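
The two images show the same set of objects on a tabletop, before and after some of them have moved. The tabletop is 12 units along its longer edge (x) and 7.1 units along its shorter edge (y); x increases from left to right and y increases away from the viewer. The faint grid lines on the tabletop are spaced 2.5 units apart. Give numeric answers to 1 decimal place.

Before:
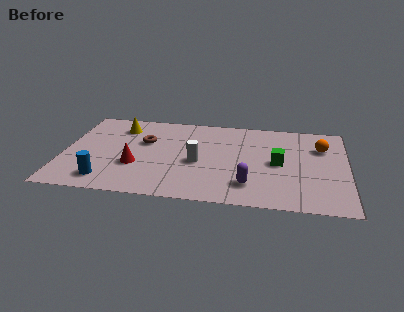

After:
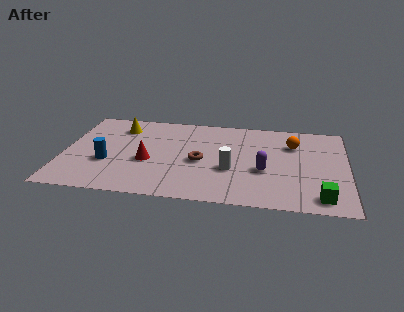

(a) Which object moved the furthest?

the green cube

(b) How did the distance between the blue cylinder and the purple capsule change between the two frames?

+0.6

Before: roughly 6.0 units apart; after: 6.6. That's 0.6 units further apart.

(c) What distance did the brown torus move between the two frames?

2.7

From (3.4, 4.5) to (5.8, 3.2), the brown torus covered √(2.4² + 1.3²) ≈ 2.7 units.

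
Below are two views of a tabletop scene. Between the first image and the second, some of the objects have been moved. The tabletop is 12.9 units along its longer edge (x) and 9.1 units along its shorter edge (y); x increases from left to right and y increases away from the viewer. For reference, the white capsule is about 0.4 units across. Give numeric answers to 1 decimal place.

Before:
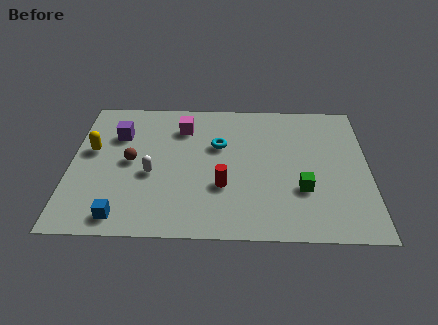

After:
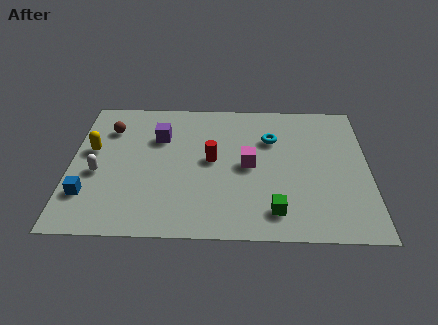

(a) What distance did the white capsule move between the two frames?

2.3

The white capsule moved from about (3.5, 3.8) to (1.2, 3.8), a distance of √(2.3² + 0.0²) ≈ 2.3.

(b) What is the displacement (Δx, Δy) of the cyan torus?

(2.3, 0.5)

The cyan torus started near (6.4, 5.8) and ended near (8.7, 6.3).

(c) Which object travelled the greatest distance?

the magenta cube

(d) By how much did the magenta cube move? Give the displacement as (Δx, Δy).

(2.9, -2.5)

The magenta cube was at about (4.8, 7.0) and moved to about (7.7, 4.5).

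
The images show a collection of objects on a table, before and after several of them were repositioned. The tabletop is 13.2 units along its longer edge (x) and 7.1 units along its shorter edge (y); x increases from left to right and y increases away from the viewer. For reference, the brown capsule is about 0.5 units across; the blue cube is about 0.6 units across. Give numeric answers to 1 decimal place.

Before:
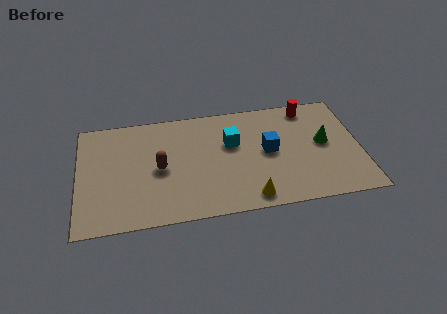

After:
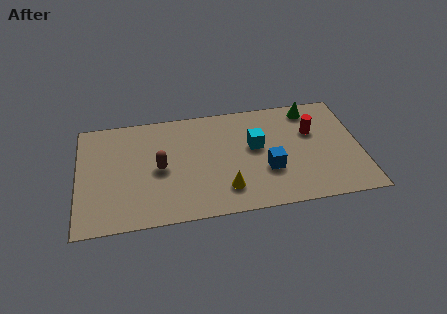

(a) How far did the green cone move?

2.4

The green cone moved from about (11.5, 3.8) to (11.0, 6.1), a distance of √(0.5² + 2.3²) ≈ 2.4.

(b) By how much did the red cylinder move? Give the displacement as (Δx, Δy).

(0.1, -1.6)

The red cylinder started near (10.9, 6.2) and ended near (11.0, 4.6).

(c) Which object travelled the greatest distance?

the green cone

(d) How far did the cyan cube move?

1.2

The cyan cube was near (7.2, 4.5) before and (8.3, 4.1) after, so it travelled √(1.1² + 0.4²) ≈ 1.2 units.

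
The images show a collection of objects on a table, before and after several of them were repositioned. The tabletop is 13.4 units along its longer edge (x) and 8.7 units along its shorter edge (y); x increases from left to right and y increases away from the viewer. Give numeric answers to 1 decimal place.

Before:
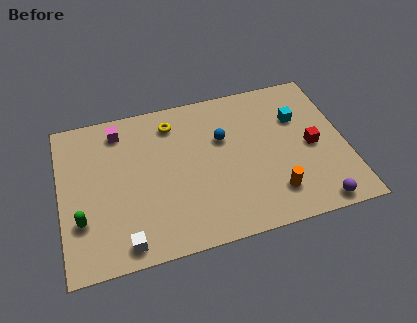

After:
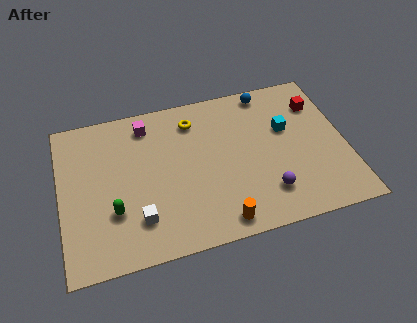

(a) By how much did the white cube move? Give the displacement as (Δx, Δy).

(0.7, 1.1)

From the two frames, the white cube sits at roughly (2.8, 1.0) before and (3.5, 2.1) after.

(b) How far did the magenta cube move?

1.3

The magenta cube was near (2.9, 7.3) before and (4.2, 7.3) after, so it travelled √(1.3² + 0.0²) ≈ 1.3 units.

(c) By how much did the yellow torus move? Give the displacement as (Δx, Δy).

(1.0, -0.1)

From the two frames, the yellow torus sits at roughly (5.4, 7.1) before and (6.4, 7.0) after.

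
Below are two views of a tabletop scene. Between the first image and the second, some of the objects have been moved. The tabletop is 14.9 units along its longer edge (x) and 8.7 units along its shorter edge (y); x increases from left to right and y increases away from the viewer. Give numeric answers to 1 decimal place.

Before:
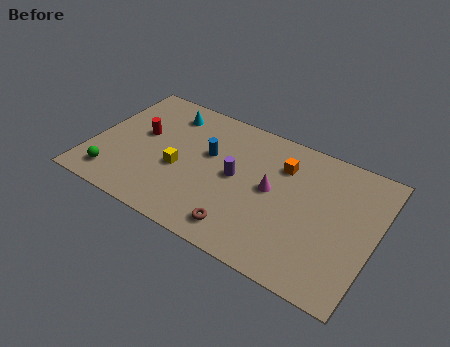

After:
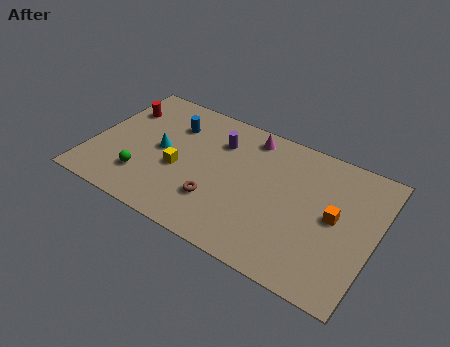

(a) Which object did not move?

the yellow cube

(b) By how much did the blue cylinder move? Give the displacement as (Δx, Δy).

(-2.1, 1.1)

The blue cylinder started near (6.0, 5.3) and ended near (3.9, 6.4).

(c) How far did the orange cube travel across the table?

3.6

The orange cube moved from about (9.8, 6.4) to (12.8, 4.5), a distance of √(3.0² + 1.9²) ≈ 3.6.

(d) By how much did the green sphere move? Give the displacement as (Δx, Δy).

(1.5, 0.7)

From the two frames, the green sphere sits at roughly (1.5, 1.5) before and (3.0, 2.2) after.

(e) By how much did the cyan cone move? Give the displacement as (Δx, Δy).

(0.1, -2.7)

From the two frames, the cyan cone sits at roughly (3.5, 7.1) before and (3.6, 4.4) after.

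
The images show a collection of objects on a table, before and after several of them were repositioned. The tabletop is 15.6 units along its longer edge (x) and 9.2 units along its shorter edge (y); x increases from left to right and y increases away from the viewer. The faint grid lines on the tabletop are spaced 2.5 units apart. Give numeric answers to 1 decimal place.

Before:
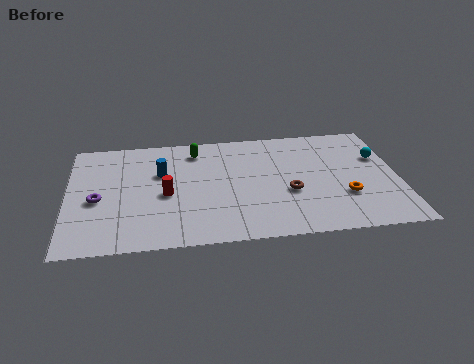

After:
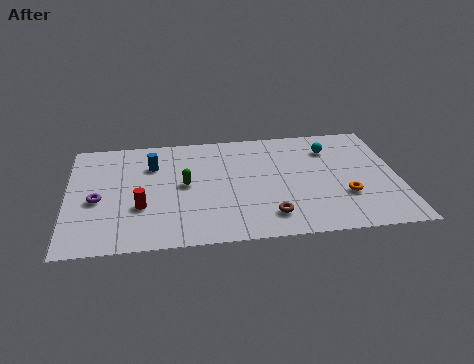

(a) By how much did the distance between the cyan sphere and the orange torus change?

+0.5

Before: roughly 3.5 units apart; after: 4.0. That's 0.5 units further apart.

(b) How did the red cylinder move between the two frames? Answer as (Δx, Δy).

(-1.2, -0.9)

The red cylinder started near (4.6, 4.1) and ended near (3.4, 3.2).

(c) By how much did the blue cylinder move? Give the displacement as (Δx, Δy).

(-0.4, 0.7)

The blue cylinder started near (4.4, 5.9) and ended near (4.0, 6.6).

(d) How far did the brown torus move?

2.1

The brown torus was near (10.4, 3.6) before and (9.4, 1.8) after, so it travelled √(1.0² + 1.8²) ≈ 2.1 units.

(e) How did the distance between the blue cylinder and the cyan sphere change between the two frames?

-1.9

Before: roughly 10.4 units apart; after: 8.5. That's 1.9 units closer together.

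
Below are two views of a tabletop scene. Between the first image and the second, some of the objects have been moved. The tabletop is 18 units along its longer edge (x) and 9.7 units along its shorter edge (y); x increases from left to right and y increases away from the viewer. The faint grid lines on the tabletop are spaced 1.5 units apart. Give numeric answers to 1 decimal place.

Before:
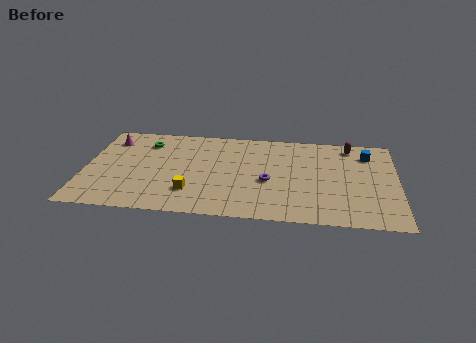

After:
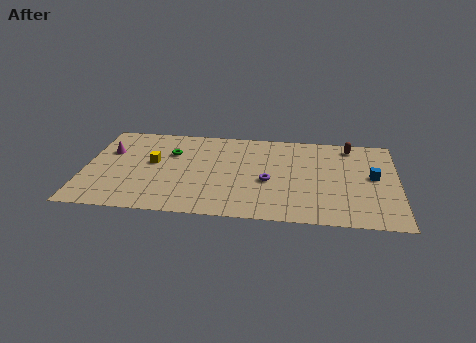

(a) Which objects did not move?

the brown capsule and the purple torus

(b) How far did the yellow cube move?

3.7

The yellow cube was near (6.2, 2.5) before and (3.9, 5.4) after, so it travelled √(2.3² + 2.9²) ≈ 3.7 units.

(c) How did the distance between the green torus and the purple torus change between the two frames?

-1.8

They were about 8.0 units apart before and 6.2 after — 1.8 units closer together.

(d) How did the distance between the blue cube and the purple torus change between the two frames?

-0.6

They were about 6.7 units apart before and 6.1 after — 0.6 units closer together.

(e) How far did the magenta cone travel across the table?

1.3

The magenta cone moved from about (1.3, 7.7) to (1.3, 6.4), a distance of √(0.0² + 1.3²) ≈ 1.3.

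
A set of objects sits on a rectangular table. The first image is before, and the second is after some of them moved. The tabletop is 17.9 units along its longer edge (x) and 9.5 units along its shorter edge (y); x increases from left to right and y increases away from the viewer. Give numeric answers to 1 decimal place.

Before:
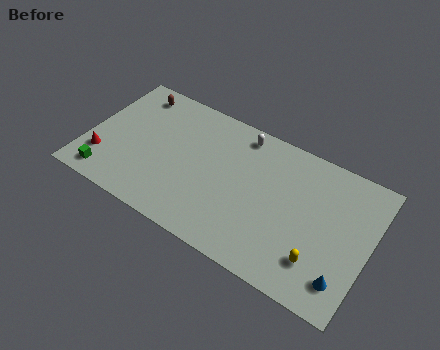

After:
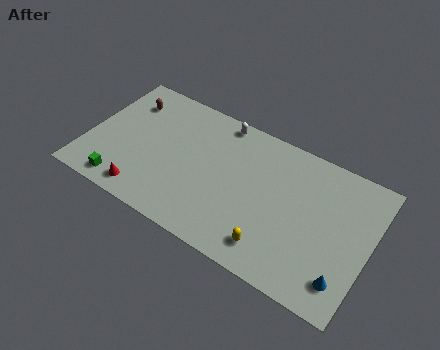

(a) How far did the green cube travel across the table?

1.0

From (1.7, 1.3) to (2.7, 1.2), the green cube covered √(1.0² + 0.1²) ≈ 1.0 units.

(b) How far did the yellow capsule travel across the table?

2.9

The yellow capsule moved from about (15.1, 2.3) to (12.3, 1.7), a distance of √(2.8² + 0.6²) ≈ 2.9.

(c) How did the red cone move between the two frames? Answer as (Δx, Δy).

(2.9, -1.2)

The red cone was at about (1.2, 2.5) and moved to about (4.1, 1.3).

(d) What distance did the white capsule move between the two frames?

1.4

The white capsule was near (9.3, 8.3) before and (7.9, 8.6) after, so it travelled √(1.4² + 0.3²) ≈ 1.4 units.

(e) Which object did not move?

the blue cone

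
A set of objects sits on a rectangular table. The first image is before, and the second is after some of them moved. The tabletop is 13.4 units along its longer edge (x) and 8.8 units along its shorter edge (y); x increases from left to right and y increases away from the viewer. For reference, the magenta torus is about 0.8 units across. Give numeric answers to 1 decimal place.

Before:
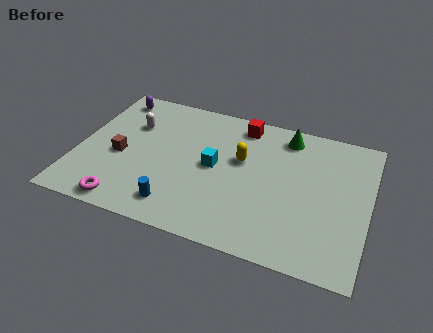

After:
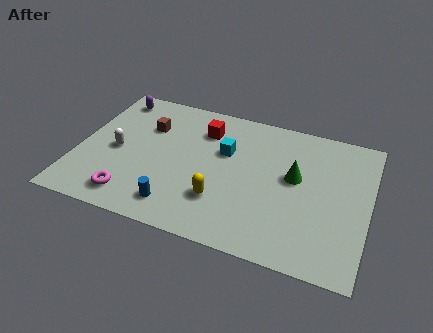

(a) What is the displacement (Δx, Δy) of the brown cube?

(1.0, 2.3)

From the two frames, the brown cube sits at roughly (2.0, 3.8) before and (3.0, 6.1) after.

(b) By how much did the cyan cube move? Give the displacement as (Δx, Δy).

(0.4, 1.1)

The cyan cube was at about (6.3, 4.5) and moved to about (6.7, 5.6).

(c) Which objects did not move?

the purple capsule and the blue cylinder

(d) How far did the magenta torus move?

0.5

The magenta torus was near (2.6, 0.9) before and (2.8, 1.4) after, so it travelled √(0.2² + 0.5²) ≈ 0.5 units.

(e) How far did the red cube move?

1.9

The red cube moved from about (7.3, 7.6) to (5.6, 6.7), a distance of √(1.7² + 0.9²) ≈ 1.9.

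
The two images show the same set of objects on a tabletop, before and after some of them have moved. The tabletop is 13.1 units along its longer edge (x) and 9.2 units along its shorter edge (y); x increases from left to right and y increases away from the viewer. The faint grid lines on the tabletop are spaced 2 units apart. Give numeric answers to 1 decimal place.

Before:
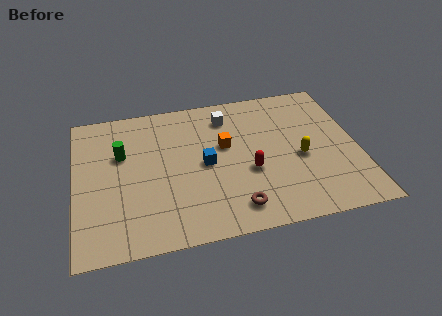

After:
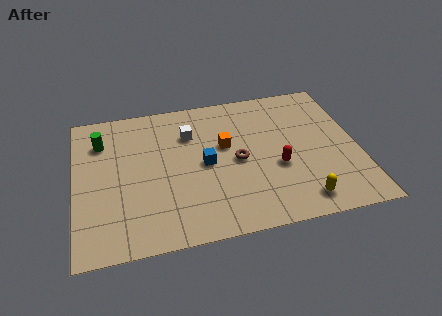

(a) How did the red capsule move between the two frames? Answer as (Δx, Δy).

(1.3, 0.0)

From the two frames, the red capsule sits at roughly (8.0, 3.6) before and (9.3, 3.6) after.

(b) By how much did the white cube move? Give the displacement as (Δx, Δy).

(-1.8, -0.8)

The white cube was at about (7.2, 7.4) and moved to about (5.4, 6.6).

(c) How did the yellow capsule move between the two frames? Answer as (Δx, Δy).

(-0.2, -2.7)

The yellow capsule was at about (10.4, 4.0) and moved to about (10.2, 1.3).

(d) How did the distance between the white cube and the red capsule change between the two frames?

+1.0

They were about 3.9 units apart before and 4.9 after — 1.0 units further apart.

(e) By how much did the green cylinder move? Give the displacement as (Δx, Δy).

(-0.9, 1.0)

From the two frames, the green cylinder sits at roughly (2.2, 5.9) before and (1.3, 6.9) after.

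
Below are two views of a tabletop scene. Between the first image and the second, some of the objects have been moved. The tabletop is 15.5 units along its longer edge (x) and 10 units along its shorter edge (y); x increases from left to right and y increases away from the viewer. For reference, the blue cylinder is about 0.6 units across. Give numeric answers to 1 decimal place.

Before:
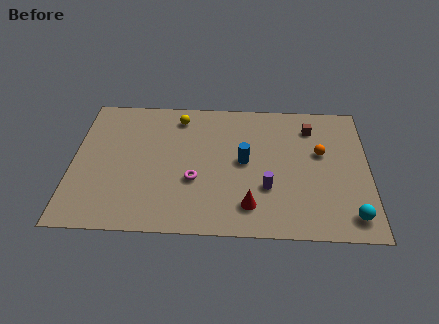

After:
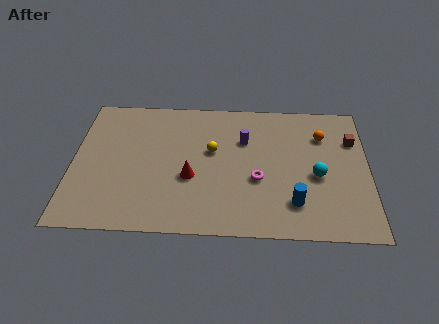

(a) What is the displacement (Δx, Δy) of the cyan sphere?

(-1.7, 2.8)

The cyan sphere was at about (14.5, 1.5) and moved to about (12.8, 4.3).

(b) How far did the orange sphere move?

1.3

From (13.0, 6.0) to (13.1, 7.3), the orange sphere covered √(0.1² + 1.3²) ≈ 1.3 units.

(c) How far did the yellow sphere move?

3.1

The yellow sphere was near (5.5, 8.4) before and (7.3, 5.9) after, so it travelled √(1.8² + 2.5²) ≈ 3.1 units.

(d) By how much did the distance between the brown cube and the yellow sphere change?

+0.5

They were about 7.0 units apart before and 7.5 after — 0.5 units further apart.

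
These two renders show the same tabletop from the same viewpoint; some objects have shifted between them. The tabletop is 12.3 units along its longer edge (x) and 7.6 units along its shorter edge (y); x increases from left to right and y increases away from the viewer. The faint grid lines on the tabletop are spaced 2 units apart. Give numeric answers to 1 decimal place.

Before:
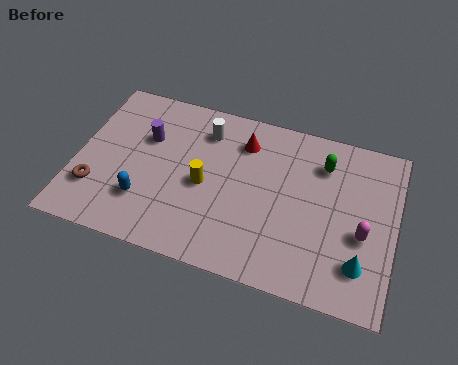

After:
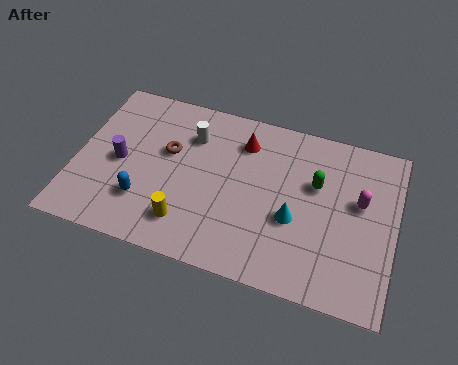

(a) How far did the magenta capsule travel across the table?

1.4

The magenta capsule was near (11.1, 3.1) before and (10.9, 4.5) after, so it travelled √(0.2² + 1.4²) ≈ 1.4 units.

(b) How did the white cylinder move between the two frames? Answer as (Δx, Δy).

(-0.5, -0.4)

The white cylinder was at about (4.8, 6.0) and moved to about (4.3, 5.6).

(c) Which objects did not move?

the blue capsule and the red cone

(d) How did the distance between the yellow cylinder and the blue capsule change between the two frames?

-0.8

The distance was about 2.6 in the first image and 1.8 in the second, so they moved 0.8 units closer together.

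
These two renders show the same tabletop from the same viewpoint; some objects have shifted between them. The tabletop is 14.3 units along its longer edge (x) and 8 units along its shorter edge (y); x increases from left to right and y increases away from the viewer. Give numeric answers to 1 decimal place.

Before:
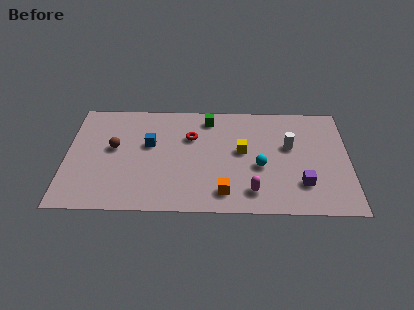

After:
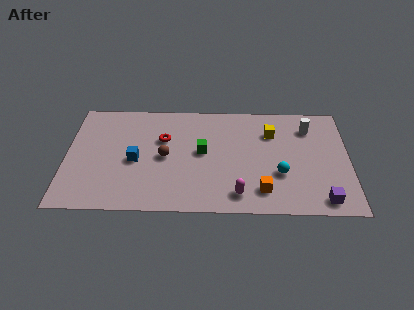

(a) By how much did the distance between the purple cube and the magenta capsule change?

+1.6

Before: roughly 2.6 units apart; after: 4.2. That's 1.6 units further apart.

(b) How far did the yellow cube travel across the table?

2.1

From (8.9, 4.4) to (10.4, 5.8), the yellow cube covered √(1.5² + 1.4²) ≈ 2.1 units.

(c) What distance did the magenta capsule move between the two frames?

0.7

From (9.4, 1.5) to (8.7, 1.3), the magenta capsule covered √(0.7² + 0.2²) ≈ 0.7 units.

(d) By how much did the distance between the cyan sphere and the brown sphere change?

-1.6

They were about 7.5 units apart before and 5.9 after — 1.6 units closer together.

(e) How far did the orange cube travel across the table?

1.9

From (8.0, 1.4) to (9.9, 1.6), the orange cube covered √(1.9² + 0.2²) ≈ 1.9 units.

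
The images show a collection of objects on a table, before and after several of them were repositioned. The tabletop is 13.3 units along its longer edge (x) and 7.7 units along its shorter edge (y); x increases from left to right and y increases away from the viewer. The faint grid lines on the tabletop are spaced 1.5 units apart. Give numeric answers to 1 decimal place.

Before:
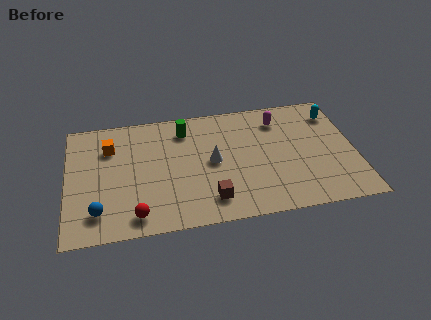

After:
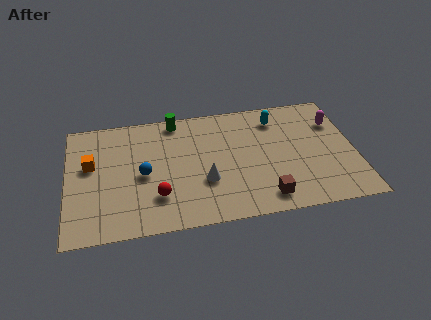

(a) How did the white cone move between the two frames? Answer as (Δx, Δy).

(-0.4, -1.2)

The white cone was at about (6.7, 3.9) and moved to about (6.3, 2.7).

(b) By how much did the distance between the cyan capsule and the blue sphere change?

-5.2

Before: roughly 12.0 units apart; after: 6.8. That's 5.2 units closer together.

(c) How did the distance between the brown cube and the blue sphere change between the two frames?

+0.9

The distance was about 5.1 in the first image and 6.0 in the second, so they moved 0.9 units further apart.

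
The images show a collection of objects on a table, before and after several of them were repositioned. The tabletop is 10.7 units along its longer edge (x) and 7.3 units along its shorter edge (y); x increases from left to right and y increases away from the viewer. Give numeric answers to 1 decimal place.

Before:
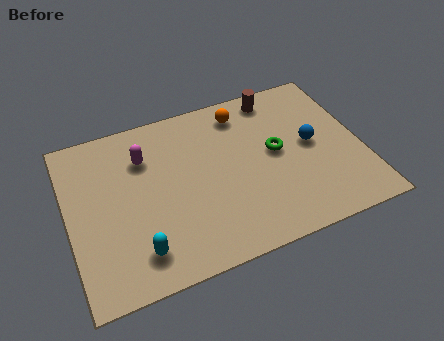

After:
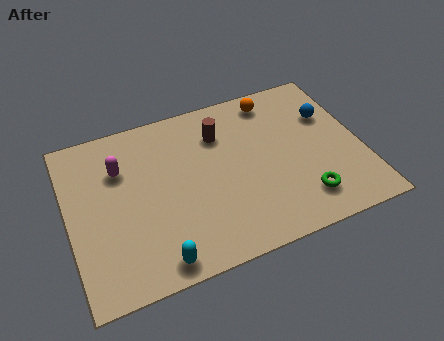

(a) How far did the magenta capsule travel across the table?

0.9

The magenta capsule moved from about (2.9, 5.3) to (2.0, 5.1), a distance of √(0.9² + 0.2²) ≈ 0.9.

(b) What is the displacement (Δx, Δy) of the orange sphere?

(1.2, 0.2)

The orange sphere was at about (6.6, 6.1) and moved to about (7.8, 6.3).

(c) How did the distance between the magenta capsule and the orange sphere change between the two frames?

+2.1

They were about 3.8 units apart before and 5.9 after — 2.1 units further apart.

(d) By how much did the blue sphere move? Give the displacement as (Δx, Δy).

(0.8, 1.1)

From the two frames, the blue sphere sits at roughly (8.9, 3.8) before and (9.7, 4.9) after.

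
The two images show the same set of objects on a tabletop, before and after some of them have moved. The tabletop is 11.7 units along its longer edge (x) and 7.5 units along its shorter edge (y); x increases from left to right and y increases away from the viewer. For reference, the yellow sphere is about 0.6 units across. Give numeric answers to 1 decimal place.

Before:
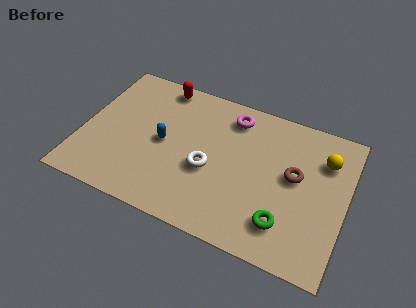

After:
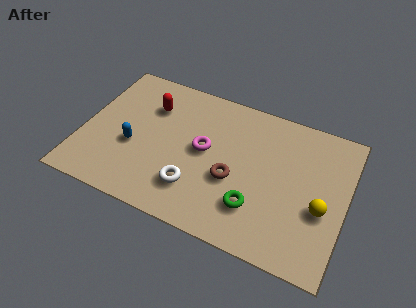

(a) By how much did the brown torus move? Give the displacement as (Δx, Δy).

(-2.6, -1.2)

The brown torus was at about (9.4, 4.2) and moved to about (6.8, 3.0).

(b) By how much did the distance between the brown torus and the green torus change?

-1.0

They were about 2.5 units apart before and 1.5 after — 1.0 units closer together.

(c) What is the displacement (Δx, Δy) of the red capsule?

(-0.3, -1.3)

The red capsule was at about (3.1, 6.7) and moved to about (2.8, 5.4).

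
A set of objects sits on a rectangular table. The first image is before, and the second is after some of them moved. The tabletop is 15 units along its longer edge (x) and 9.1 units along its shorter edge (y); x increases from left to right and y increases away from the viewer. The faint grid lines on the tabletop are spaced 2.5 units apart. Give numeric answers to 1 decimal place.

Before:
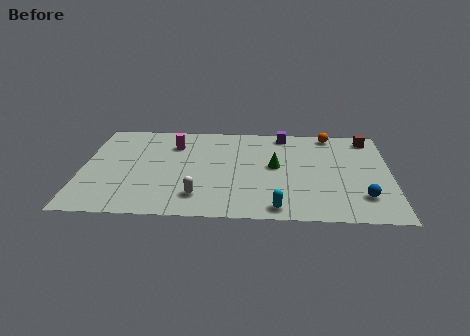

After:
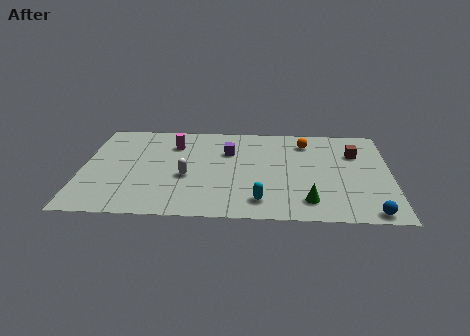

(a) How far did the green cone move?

3.6

The green cone was near (9.4, 4.9) before and (11.0, 1.7) after, so it travelled √(1.6² + 3.2²) ≈ 3.6 units.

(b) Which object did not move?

the magenta cylinder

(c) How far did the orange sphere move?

1.5

From (12.1, 8.2) to (10.9, 7.3), the orange sphere covered √(1.2² + 0.9²) ≈ 1.5 units.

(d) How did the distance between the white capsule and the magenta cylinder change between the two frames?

-1.9

Before: roughly 5.1 units apart; after: 3.2. That's 1.9 units closer together.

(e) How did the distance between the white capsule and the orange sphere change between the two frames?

-2.2

They were about 9.0 units apart before and 6.8 after — 2.2 units closer together.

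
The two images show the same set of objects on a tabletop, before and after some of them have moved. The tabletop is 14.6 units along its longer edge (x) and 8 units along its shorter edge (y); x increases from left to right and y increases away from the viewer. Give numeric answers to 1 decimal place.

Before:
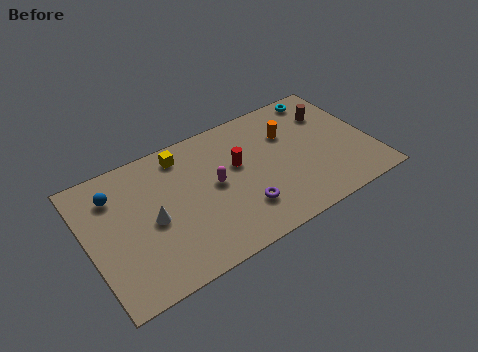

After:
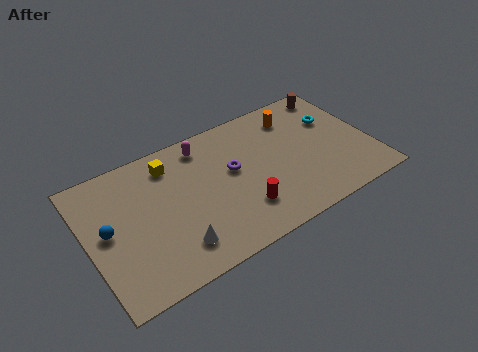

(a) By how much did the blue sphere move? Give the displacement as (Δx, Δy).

(-0.6, -1.9)

From the two frames, the blue sphere sits at roughly (1.6, 6.1) before and (1.0, 4.2) after.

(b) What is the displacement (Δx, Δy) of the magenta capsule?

(-0.2, 2.6)

From the two frames, the magenta capsule sits at roughly (6.5, 4.2) before and (6.3, 6.8) after.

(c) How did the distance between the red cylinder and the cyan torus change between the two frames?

+0.9

The distance was about 5.4 in the first image and 6.3 in the second, so they moved 0.9 units further apart.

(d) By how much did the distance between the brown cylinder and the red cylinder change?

+2.4

Before: roughly 5.2 units apart; after: 7.6. That's 2.4 units further apart.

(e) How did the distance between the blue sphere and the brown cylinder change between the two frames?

+1.4

The distance was about 11.3 in the first image and 12.7 in the second, so they moved 1.4 units further apart.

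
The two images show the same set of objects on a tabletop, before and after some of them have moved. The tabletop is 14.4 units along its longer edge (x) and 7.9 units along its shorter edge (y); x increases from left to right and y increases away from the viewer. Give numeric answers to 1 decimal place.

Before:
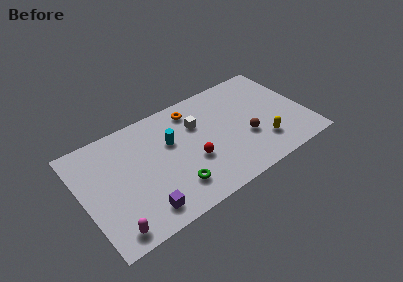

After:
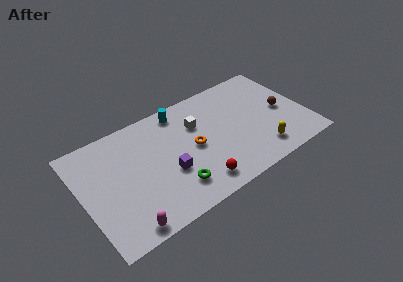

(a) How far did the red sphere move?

1.7

The red sphere moved from about (6.9, 3.0) to (6.9, 1.3), a distance of √(0.0² + 1.7²) ≈ 1.7.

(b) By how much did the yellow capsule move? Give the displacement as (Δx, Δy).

(-0.2, -0.5)

From the two frames, the yellow capsule sits at roughly (11.3, 2.0) before and (11.1, 1.5) after.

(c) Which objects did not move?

the green torus and the white cube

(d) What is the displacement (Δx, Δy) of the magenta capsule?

(0.8, -0.2)

The magenta capsule was at about (1.4, 1.0) and moved to about (2.2, 0.8).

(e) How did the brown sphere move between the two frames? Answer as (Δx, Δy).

(2.6, 0.9)

From the two frames, the brown sphere sits at roughly (10.4, 2.9) before and (13.0, 3.8) after.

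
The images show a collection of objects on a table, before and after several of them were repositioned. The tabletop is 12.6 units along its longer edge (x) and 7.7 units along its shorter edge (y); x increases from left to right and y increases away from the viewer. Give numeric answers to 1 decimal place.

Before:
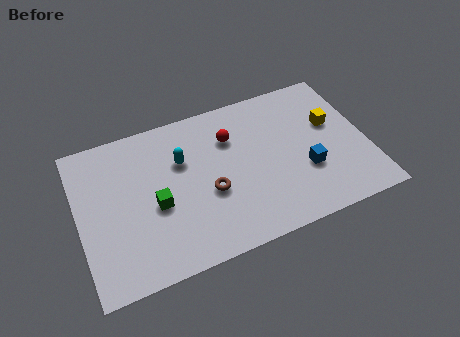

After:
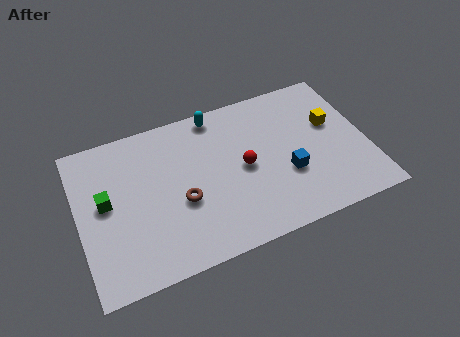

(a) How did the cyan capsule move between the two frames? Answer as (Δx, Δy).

(1.7, 1.8)

From the two frames, the cyan capsule sits at roughly (4.6, 5.1) before and (6.3, 6.9) after.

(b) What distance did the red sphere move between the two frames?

1.7

The red sphere was near (6.8, 5.5) before and (7.2, 3.8) after, so it travelled √(0.4² + 1.7²) ≈ 1.7 units.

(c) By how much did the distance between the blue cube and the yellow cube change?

+0.5

They were about 2.4 units apart before and 2.9 after — 0.5 units further apart.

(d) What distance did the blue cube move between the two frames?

0.8

The blue cube moved from about (9.8, 2.7) to (9.0, 2.8), a distance of √(0.8² + 0.1²) ≈ 0.8.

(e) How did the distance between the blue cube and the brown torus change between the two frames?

+0.4

Before: roughly 4.2 units apart; after: 4.6. That's 0.4 units further apart.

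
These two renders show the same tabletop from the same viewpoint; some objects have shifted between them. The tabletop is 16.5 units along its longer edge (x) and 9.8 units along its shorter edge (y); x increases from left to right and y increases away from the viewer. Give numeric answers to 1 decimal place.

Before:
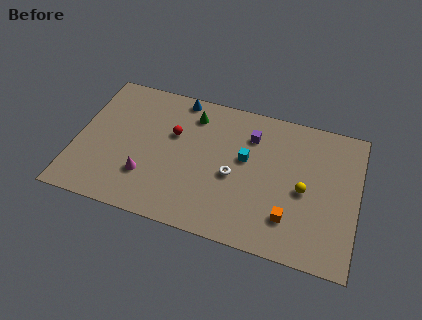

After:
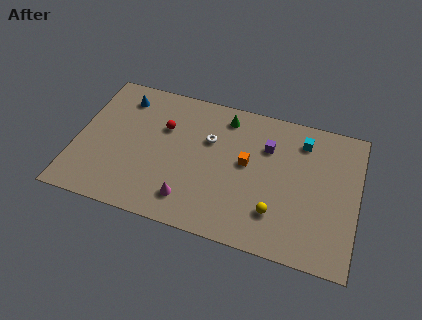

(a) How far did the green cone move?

1.9

The green cone moved from about (6.6, 7.9) to (8.5, 8.3), a distance of √(1.9² + 0.4²) ≈ 1.9.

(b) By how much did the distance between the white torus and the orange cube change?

-1.4

They were about 3.9 units apart before and 2.5 after — 1.4 units closer together.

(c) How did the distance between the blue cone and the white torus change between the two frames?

-0.3

The distance was about 5.8 in the first image and 5.5 in the second, so they moved 0.3 units closer together.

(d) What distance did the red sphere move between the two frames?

0.7

From (5.6, 6.2) to (5.0, 6.5), the red sphere covered √(0.6² + 0.3²) ≈ 0.7 units.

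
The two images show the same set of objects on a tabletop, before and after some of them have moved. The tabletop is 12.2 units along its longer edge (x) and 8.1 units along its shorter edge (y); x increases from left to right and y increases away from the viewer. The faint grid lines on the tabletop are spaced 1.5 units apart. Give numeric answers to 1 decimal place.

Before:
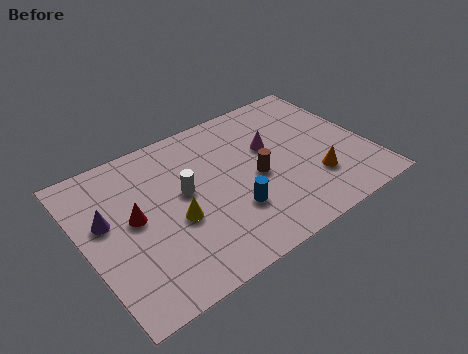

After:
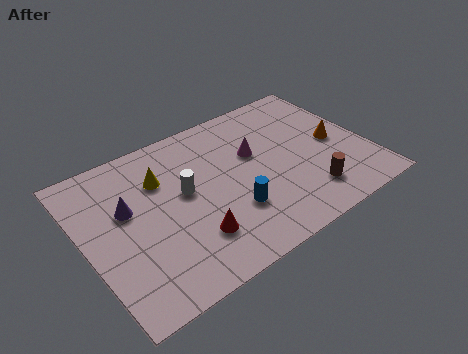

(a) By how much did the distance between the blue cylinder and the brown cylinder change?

+1.5

The distance was about 1.8 in the first image and 3.3 in the second, so they moved 1.5 units further apart.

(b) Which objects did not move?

the white cylinder and the blue cylinder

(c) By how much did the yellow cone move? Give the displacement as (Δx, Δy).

(-0.2, 2.4)

The yellow cone was at about (3.7, 3.3) and moved to about (3.5, 5.7).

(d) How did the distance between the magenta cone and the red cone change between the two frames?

-1.7

The distance was about 6.1 in the first image and 4.4 in the second, so they moved 1.7 units closer together.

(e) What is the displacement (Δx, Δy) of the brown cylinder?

(1.9, -2.0)

The brown cylinder started near (7.3, 3.7) and ended near (9.2, 1.7).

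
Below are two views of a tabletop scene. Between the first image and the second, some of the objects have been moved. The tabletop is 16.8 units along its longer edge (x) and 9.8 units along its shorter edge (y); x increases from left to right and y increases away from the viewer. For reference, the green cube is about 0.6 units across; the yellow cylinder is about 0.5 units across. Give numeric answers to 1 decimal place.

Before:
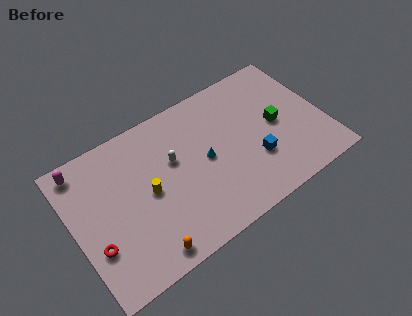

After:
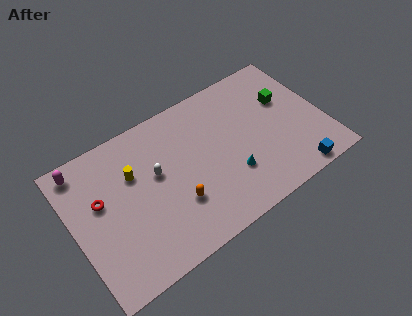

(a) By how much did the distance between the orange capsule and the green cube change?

-1.6

Before: roughly 10.3 units apart; after: 8.7. That's 1.6 units closer together.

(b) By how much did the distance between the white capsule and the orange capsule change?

-2.8

The distance was about 5.6 in the first image and 2.8 in the second, so they moved 2.8 units closer together.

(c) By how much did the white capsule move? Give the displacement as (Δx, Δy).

(-1.2, -0.3)

From the two frames, the white capsule sits at roughly (6.8, 6.0) before and (5.6, 5.7) after.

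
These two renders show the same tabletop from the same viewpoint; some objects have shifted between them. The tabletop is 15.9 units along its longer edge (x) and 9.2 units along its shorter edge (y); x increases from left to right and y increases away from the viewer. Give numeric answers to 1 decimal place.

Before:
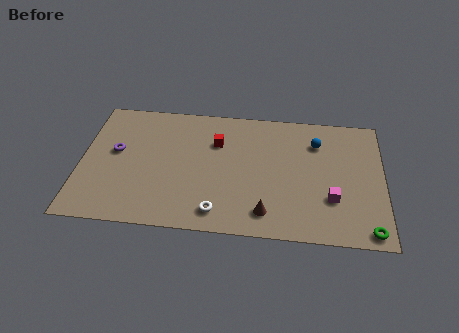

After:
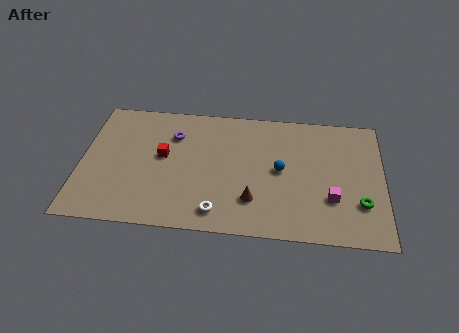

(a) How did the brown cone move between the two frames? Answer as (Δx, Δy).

(-0.7, 0.8)

From the two frames, the brown cone sits at roughly (9.8, 1.6) before and (9.1, 2.4) after.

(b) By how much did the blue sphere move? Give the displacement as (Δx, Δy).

(-1.9, -2.2)

From the two frames, the blue sphere sits at roughly (12.4, 6.9) before and (10.5, 4.7) after.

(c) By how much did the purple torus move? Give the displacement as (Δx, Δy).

(3.0, 1.5)

The purple torus was at about (1.8, 5.2) and moved to about (4.8, 6.7).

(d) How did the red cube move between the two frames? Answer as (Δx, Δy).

(-2.8, -1.3)

From the two frames, the red cube sits at roughly (7.1, 6.4) before and (4.3, 5.1) after.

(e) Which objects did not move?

the magenta cube and the white torus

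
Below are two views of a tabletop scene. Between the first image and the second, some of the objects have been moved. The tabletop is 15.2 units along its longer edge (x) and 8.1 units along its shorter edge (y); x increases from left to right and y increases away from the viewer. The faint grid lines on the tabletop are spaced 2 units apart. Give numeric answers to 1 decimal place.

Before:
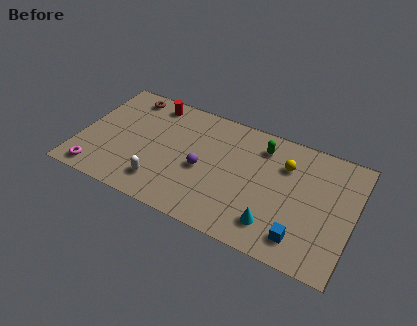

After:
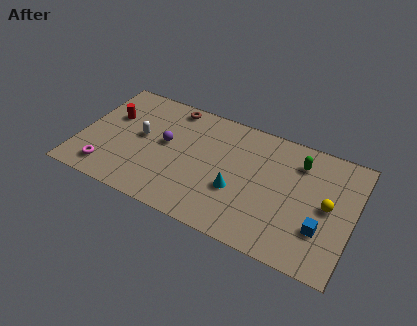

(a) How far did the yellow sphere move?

3.0

From (11.3, 5.8) to (13.8, 4.1), the yellow sphere covered √(2.5² + 1.7²) ≈ 3.0 units.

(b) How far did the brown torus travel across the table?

2.5

The brown torus moved from about (2.2, 7.0) to (4.7, 7.2), a distance of √(2.5² + 0.2²) ≈ 2.5.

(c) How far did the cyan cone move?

2.6

The cyan cone moved from about (11.1, 1.7) to (8.9, 3.0), a distance of √(2.2² + 1.3²) ≈ 2.6.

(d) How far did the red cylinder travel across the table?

2.8

The red cylinder moved from about (3.6, 7.0) to (1.5, 5.2), a distance of √(2.1² + 1.8²) ≈ 2.8.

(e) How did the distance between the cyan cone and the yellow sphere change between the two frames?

+0.9

The distance was about 4.1 in the first image and 5.0 in the second, so they moved 0.9 units further apart.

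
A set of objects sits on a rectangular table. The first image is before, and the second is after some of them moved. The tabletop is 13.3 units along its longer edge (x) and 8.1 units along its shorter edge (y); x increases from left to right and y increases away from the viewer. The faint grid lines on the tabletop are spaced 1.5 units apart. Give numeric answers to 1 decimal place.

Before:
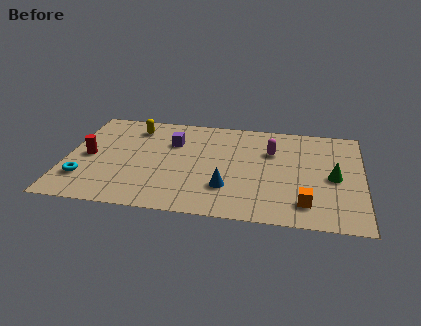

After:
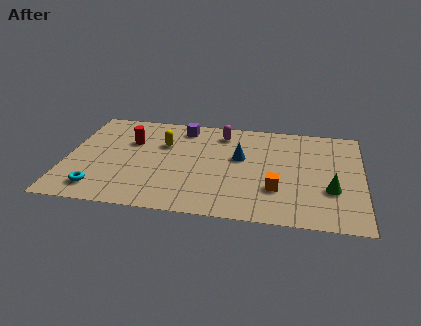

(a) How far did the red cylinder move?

2.3

The red cylinder was near (1.0, 3.9) before and (2.8, 5.4) after, so it travelled √(1.8² + 1.5²) ≈ 2.3 units.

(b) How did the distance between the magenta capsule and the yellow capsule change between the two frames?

-3.5

The distance was about 6.4 in the first image and 2.9 in the second, so they moved 3.5 units closer together.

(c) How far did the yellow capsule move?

1.8

From (2.9, 6.6) to (4.3, 5.4), the yellow capsule covered √(1.4² + 1.2²) ≈ 1.8 units.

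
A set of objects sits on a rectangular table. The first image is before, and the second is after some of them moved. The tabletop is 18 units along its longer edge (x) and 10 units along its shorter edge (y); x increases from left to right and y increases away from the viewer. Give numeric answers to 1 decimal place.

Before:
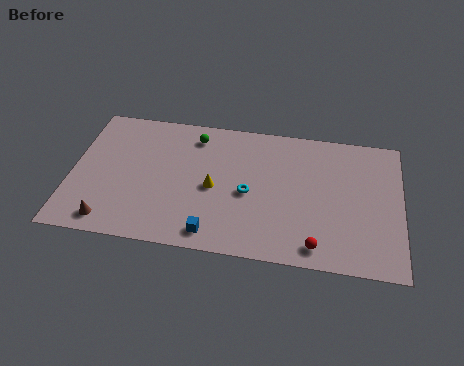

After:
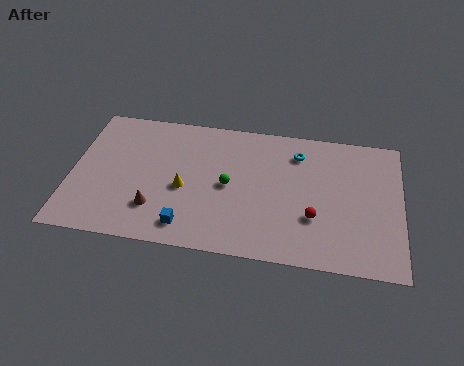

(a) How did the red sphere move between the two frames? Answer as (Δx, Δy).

(-0.2, 2.0)

The red sphere was at about (13.5, 1.3) and moved to about (13.3, 3.3).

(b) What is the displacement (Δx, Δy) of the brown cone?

(2.4, 1.3)

From the two frames, the brown cone sits at roughly (2.3, 1.3) before and (4.7, 2.6) after.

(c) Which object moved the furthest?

the cyan torus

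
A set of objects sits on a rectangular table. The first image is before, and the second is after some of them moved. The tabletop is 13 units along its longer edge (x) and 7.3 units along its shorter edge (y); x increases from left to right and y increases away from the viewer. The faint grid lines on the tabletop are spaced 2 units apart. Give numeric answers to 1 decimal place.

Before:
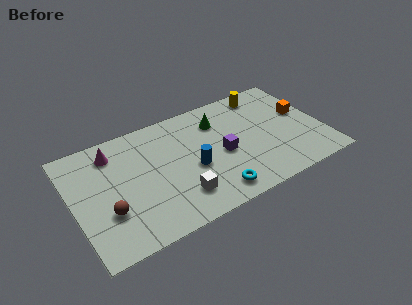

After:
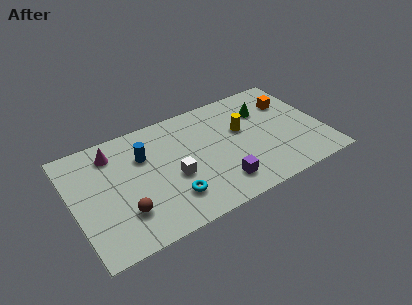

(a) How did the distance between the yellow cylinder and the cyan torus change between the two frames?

-1.4

The distance was about 6.3 in the first image and 4.9 in the second, so they moved 1.4 units closer together.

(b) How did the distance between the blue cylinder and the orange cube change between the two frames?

+1.7

Before: roughly 6.1 units apart; after: 7.8. That's 1.7 units further apart.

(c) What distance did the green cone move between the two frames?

2.4

The green cone was near (7.8, 5.5) before and (10.2, 5.2) after, so it travelled √(2.4² + 0.3²) ≈ 2.4 units.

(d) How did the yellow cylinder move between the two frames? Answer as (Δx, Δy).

(-1.5, -1.9)

The yellow cylinder was at about (10.4, 6.3) and moved to about (8.9, 4.4).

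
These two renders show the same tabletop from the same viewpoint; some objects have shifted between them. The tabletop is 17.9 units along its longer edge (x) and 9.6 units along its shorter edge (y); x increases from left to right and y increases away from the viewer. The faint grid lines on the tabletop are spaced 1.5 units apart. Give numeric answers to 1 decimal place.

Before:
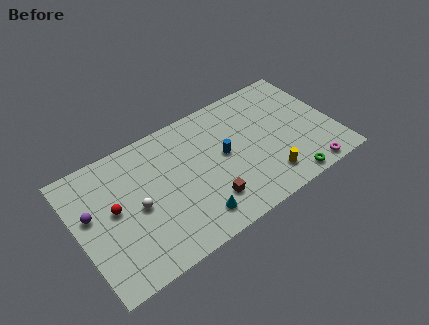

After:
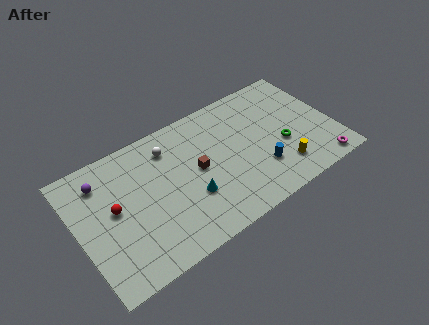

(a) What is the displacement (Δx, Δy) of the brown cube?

(-0.3, 2.7)

From the two frames, the brown cube sits at roughly (8.6, 2.3) before and (8.3, 5.0) after.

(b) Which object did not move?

the red sphere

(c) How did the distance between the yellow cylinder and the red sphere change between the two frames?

+1.0

The distance was about 10.7 in the first image and 11.7 in the second, so they moved 1.0 units further apart.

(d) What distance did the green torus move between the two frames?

2.9

The green torus moved from about (14.0, 0.9) to (14.2, 3.8), a distance of √(0.2² + 2.9²) ≈ 2.9.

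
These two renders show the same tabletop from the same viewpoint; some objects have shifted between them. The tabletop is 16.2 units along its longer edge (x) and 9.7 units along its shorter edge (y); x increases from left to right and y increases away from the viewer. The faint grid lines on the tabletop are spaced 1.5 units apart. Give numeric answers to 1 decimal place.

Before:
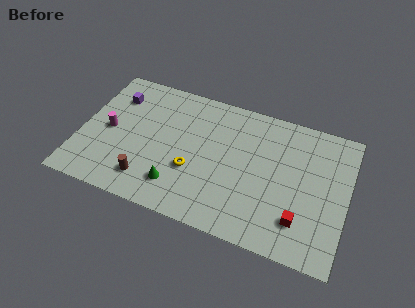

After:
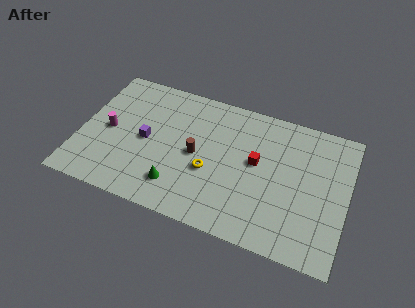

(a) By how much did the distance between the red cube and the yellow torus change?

-3.6

The distance was about 6.7 in the first image and 3.1 in the second, so they moved 3.6 units closer together.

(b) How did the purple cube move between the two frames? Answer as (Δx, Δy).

(2.2, -2.6)

From the two frames, the purple cube sits at roughly (1.8, 7.3) before and (4.0, 4.7) after.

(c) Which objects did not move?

the green cone and the magenta cylinder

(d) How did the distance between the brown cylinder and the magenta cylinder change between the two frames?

+1.5

They were about 3.9 units apart before and 5.4 after — 1.5 units further apart.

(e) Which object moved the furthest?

the red cube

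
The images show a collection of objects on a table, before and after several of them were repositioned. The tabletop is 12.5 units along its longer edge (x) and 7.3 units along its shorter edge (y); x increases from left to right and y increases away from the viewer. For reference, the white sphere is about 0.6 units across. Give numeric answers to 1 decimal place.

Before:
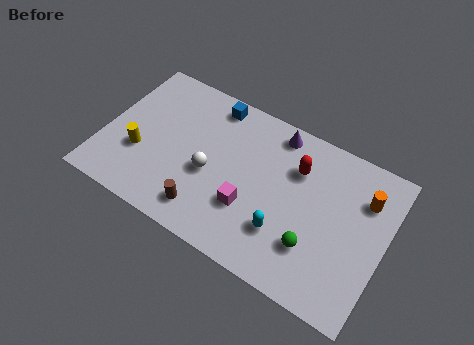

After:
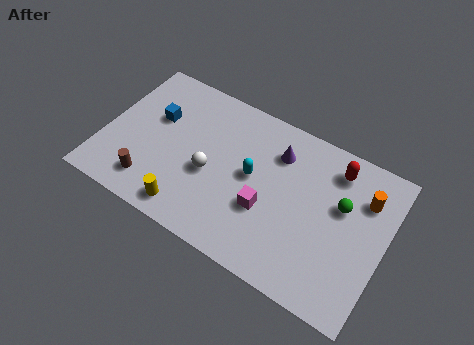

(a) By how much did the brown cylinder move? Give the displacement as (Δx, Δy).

(-2.5, 0.1)

From the two frames, the brown cylinder sits at roughly (4.9, 1.3) before and (2.4, 1.4) after.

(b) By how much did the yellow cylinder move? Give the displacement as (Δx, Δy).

(2.5, -1.6)

The yellow cylinder was at about (1.7, 2.6) and moved to about (4.2, 1.0).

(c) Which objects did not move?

the white sphere and the orange cylinder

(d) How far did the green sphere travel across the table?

2.6

The green sphere was near (9.6, 2.1) before and (10.5, 4.5) after, so it travelled √(0.9² + 2.4²) ≈ 2.6 units.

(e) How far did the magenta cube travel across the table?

0.8

The magenta cube moved from about (6.7, 2.4) to (7.4, 2.7), a distance of √(0.7² + 0.3²) ≈ 0.8.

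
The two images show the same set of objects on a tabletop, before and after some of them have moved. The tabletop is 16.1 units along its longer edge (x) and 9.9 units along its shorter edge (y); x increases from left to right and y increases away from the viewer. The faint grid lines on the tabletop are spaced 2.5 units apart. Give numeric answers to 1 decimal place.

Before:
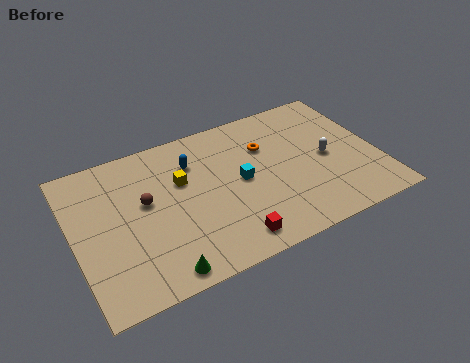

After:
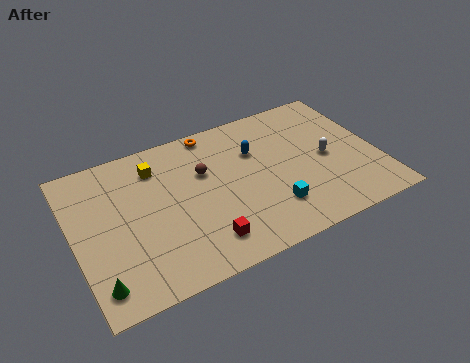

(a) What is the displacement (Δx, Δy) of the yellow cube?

(-1.2, 1.5)

The yellow cube was at about (5.8, 6.3) and moved to about (4.6, 7.8).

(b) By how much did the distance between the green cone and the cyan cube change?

+3.0

The distance was about 6.2 in the first image and 9.2 in the second, so they moved 3.0 units further apart.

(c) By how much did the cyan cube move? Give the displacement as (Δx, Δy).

(1.3, -2.5)

From the two frames, the cyan cube sits at roughly (8.8, 5.0) before and (10.1, 2.5) after.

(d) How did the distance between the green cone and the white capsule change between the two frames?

+2.8

The distance was about 10.1 in the first image and 12.9 in the second, so they moved 2.8 units further apart.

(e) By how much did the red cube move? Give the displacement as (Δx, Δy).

(-1.3, 0.5)

From the two frames, the red cube sits at roughly (7.7, 1.4) before and (6.4, 1.9) after.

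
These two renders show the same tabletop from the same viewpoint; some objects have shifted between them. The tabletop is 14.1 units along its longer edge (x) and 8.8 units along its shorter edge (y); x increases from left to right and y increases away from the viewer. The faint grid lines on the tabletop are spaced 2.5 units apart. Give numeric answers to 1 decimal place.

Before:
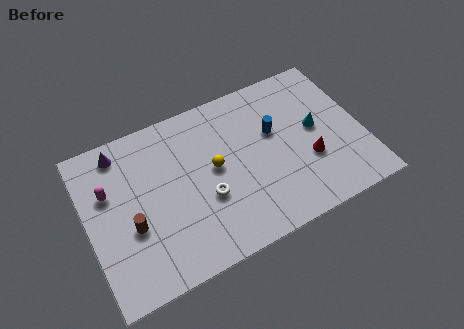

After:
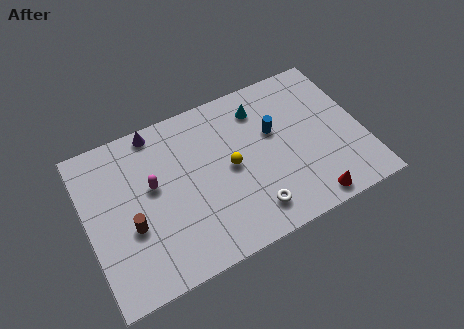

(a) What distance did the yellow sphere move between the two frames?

0.9

From (6.5, 4.7) to (7.3, 4.4), the yellow sphere covered √(0.8² + 0.3²) ≈ 0.9 units.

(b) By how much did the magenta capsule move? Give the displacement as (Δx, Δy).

(2.2, -0.6)

The magenta capsule was at about (1.2, 5.7) and moved to about (3.4, 5.1).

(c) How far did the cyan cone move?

3.5

From (11.8, 4.7) to (9.2, 7.0), the cyan cone covered √(2.6² + 2.3²) ≈ 3.5 units.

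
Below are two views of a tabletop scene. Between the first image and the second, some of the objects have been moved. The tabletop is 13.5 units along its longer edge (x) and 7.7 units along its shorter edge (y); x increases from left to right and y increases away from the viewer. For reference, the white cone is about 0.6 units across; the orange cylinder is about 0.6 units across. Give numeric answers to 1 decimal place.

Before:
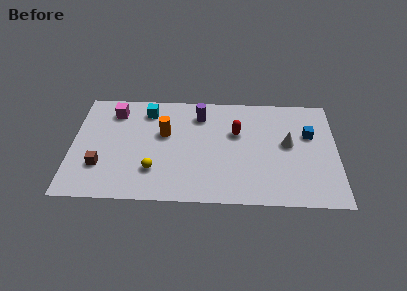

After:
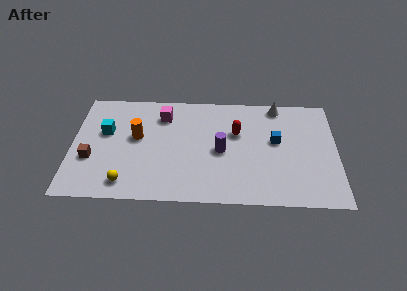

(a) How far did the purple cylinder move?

2.7

The purple cylinder moved from about (6.5, 6.1) to (7.6, 3.6), a distance of √(1.1² + 2.5²) ≈ 2.7.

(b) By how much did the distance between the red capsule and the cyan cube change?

+1.9

They were about 4.8 units apart before and 6.7 after — 1.9 units further apart.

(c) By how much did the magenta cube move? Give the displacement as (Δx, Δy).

(2.5, -0.2)

From the two frames, the magenta cube sits at roughly (2.1, 6.2) before and (4.6, 6.0) after.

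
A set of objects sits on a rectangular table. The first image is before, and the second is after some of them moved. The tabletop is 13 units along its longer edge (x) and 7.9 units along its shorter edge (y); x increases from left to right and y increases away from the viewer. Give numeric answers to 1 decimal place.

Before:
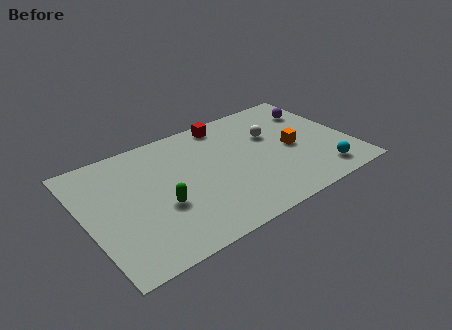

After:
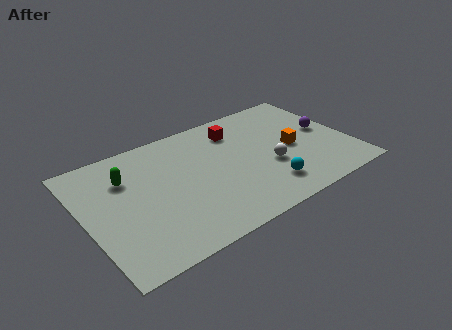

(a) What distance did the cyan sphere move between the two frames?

2.7

The cyan sphere moved from about (11.2, 1.3) to (8.5, 1.7), a distance of √(2.7² + 0.4²) ≈ 2.7.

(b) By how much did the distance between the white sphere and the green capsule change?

+0.9

The distance was about 6.3 in the first image and 7.2 in the second, so they moved 0.9 units further apart.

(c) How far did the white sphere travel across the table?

2.2

From (9.4, 5.1) to (8.9, 3.0), the white sphere covered √(0.5² + 2.1²) ≈ 2.2 units.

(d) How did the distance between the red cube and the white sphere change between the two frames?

+0.6

Before: roughly 2.8 units apart; after: 3.4. That's 0.6 units further apart.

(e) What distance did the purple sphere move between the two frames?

1.7

The purple sphere was near (11.8, 5.9) before and (12.0, 4.2) after, so it travelled √(0.2² + 1.7²) ≈ 1.7 units.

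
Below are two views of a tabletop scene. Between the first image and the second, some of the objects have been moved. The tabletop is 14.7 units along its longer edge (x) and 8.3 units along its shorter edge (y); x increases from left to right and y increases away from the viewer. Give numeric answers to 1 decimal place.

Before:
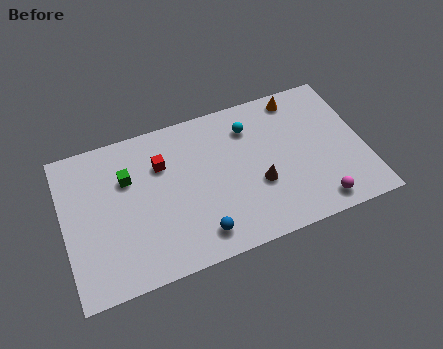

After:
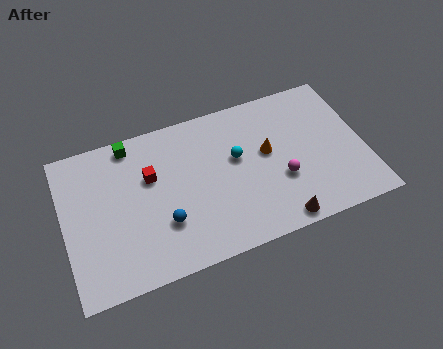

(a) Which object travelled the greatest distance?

the orange cone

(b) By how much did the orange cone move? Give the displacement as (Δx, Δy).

(-1.8, -2.6)

The orange cone started near (11.8, 7.3) and ended near (10.0, 4.7).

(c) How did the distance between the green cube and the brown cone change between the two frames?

+2.6

The distance was about 6.7 in the first image and 9.3 in the second, so they moved 2.6 units further apart.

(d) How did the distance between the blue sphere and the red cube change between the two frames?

-1.9

The distance was about 4.6 in the first image and 2.7 in the second, so they moved 1.9 units closer together.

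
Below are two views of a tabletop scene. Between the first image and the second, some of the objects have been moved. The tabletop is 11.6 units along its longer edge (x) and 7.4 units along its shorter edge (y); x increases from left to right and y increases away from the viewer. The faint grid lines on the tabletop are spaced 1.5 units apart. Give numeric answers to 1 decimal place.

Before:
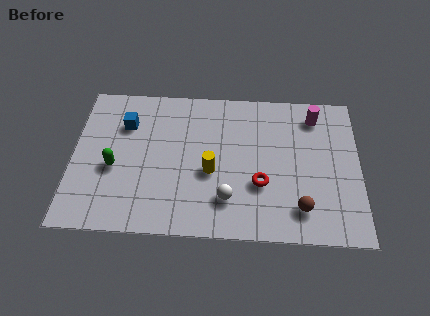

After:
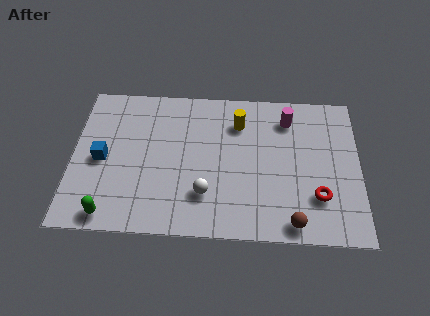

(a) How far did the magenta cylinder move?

1.1

The magenta cylinder moved from about (9.8, 6.1) to (8.7, 5.9), a distance of √(1.1² + 0.2²) ≈ 1.1.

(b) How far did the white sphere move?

0.9

The white sphere was near (6.3, 1.8) before and (5.4, 2.0) after, so it travelled √(0.9² + 0.2²) ≈ 0.9 units.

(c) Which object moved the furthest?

the yellow cylinder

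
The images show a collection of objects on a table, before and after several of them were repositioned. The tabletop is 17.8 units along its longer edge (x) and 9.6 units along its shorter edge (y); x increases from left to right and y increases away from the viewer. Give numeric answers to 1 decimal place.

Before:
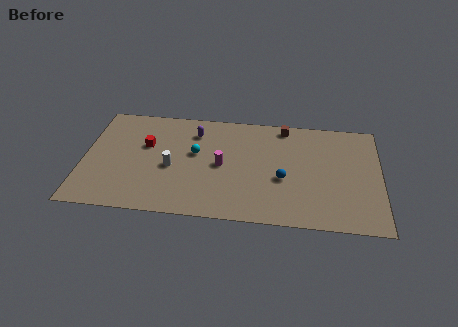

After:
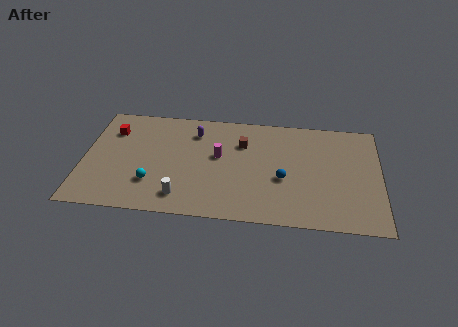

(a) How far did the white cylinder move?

2.6

From (5.3, 4.2) to (6.0, 1.7), the white cylinder covered √(0.7² + 2.5²) ≈ 2.6 units.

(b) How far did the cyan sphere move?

3.8

The cyan sphere moved from about (6.7, 5.6) to (4.2, 2.7), a distance of √(2.5² + 2.9²) ≈ 3.8.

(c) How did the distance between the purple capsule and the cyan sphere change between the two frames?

+3.5

They were about 1.9 units apart before and 5.4 after — 3.5 units further apart.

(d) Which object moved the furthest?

the cyan sphere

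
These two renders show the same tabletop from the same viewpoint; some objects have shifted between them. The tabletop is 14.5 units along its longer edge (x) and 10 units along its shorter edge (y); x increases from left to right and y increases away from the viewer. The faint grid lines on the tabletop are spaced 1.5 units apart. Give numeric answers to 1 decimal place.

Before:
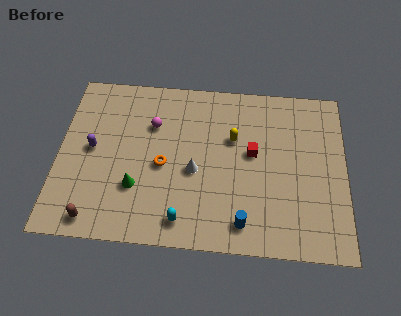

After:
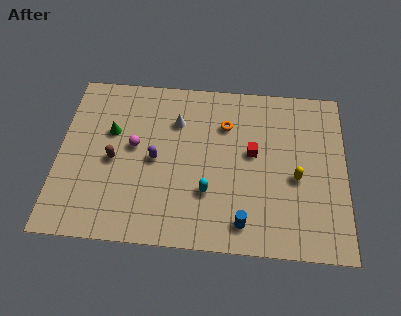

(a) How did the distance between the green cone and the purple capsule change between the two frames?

-0.4

The distance was about 3.1 in the first image and 2.7 in the second, so they moved 0.4 units closer together.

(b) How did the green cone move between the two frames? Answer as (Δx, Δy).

(-1.4, 3.2)

From the two frames, the green cone sits at roughly (4.0, 3.1) before and (2.6, 6.3) after.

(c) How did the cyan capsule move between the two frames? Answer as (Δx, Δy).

(1.2, 1.7)

The cyan capsule started near (6.4, 1.4) and ended near (7.6, 3.1).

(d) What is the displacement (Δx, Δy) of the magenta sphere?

(-0.9, -1.4)

The magenta sphere started near (4.7, 6.9) and ended near (3.8, 5.5).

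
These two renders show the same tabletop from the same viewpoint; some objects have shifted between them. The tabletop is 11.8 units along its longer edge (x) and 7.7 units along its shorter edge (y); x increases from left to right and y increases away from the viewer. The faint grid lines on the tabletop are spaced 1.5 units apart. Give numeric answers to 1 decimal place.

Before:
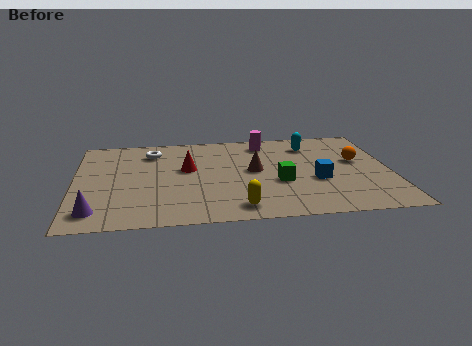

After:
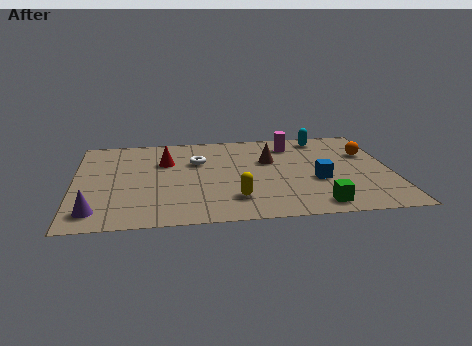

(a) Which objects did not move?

the blue cube and the purple cone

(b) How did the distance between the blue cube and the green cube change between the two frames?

+0.6

They were about 1.4 units apart before and 2.0 after — 0.6 units further apart.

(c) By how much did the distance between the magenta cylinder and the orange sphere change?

-0.9

Before: roughly 3.9 units apart; after: 3.0. That's 0.9 units closer together.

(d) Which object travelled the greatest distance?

the green cube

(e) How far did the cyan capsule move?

0.8

The cyan capsule was near (8.9, 6.1) before and (9.4, 6.7) after, so it travelled √(0.5² + 0.6²) ≈ 0.8 units.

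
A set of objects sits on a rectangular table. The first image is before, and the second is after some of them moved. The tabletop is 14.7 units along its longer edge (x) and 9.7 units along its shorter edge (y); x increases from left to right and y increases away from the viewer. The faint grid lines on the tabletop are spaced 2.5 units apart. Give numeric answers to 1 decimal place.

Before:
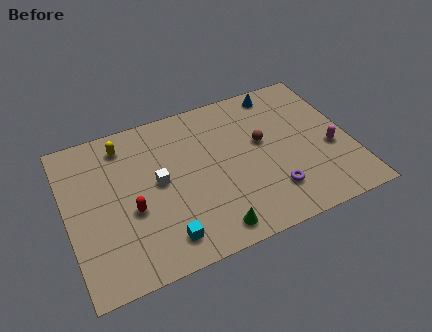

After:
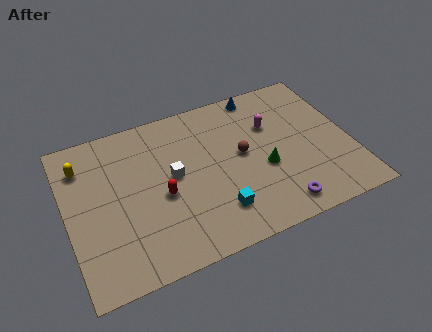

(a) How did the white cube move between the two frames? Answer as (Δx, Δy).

(0.8, 0.1)

The white cube started near (4.7, 5.1) and ended near (5.5, 5.2).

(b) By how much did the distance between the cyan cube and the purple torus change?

-2.5

They were about 5.7 units apart before and 3.2 after — 2.5 units closer together.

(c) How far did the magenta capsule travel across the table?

3.8

The magenta capsule was near (13.6, 3.9) before and (10.8, 6.5) after, so it travelled √(2.8² + 2.6²) ≈ 3.8 units.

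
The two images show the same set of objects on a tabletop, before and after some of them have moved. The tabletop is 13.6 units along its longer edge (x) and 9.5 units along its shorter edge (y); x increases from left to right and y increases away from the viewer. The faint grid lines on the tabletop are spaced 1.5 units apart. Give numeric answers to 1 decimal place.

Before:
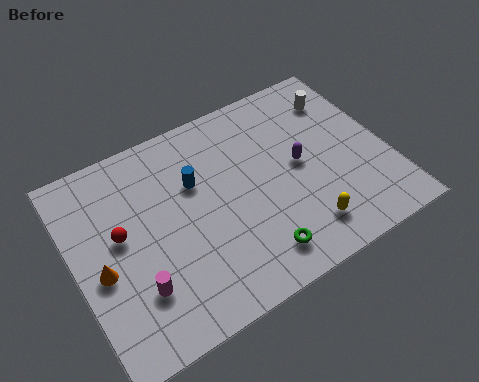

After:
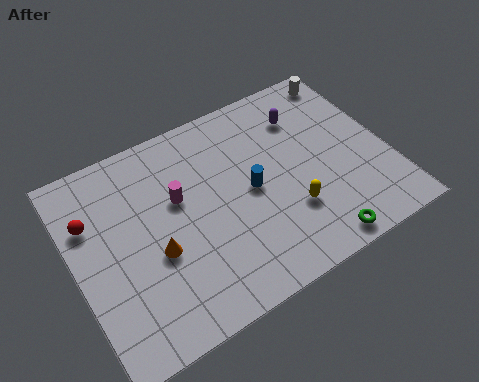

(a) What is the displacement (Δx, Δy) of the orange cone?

(2.3, -0.3)

The orange cone was at about (1.0, 4.1) and moved to about (3.3, 3.8).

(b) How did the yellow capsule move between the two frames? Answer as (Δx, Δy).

(-0.4, 1.1)

From the two frames, the yellow capsule sits at roughly (9.4, 1.8) before and (9.0, 2.9) after.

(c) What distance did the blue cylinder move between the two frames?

2.7

The blue cylinder was near (5.4, 6.2) before and (7.6, 4.7) after, so it travelled √(2.2² + 1.5²) ≈ 2.7 units.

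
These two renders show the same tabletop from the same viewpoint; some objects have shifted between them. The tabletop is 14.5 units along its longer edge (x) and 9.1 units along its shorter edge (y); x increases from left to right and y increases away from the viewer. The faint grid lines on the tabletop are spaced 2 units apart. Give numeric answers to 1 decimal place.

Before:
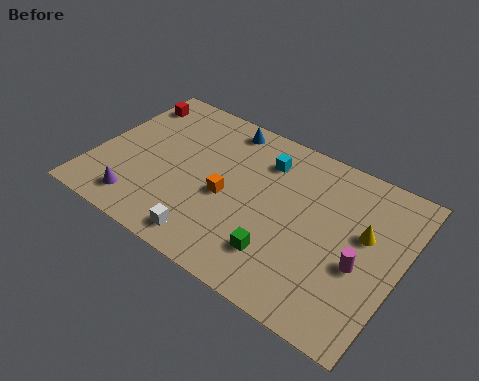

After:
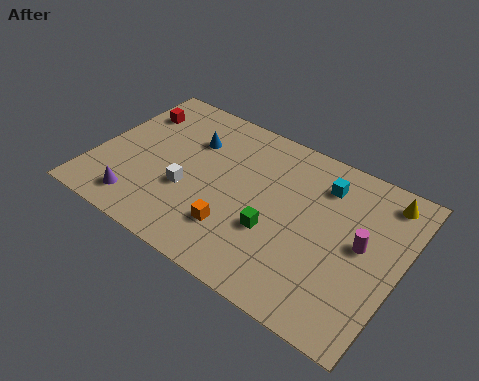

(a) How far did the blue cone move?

2.1

From (5.5, 8.0) to (4.2, 6.4), the blue cone covered √(1.3² + 1.6²) ≈ 2.1 units.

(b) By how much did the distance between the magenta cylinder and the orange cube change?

-0.3

They were about 6.4 units apart before and 6.1 after — 0.3 units closer together.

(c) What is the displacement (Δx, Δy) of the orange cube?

(0.7, -1.6)

The orange cube started near (6.4, 4.0) and ended near (7.1, 2.4).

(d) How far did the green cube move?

1.2

The green cube moved from about (9.3, 2.2) to (8.8, 3.3), a distance of √(0.5² + 1.1²) ≈ 1.2.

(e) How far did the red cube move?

0.7

The red cube moved from about (0.9, 7.4) to (1.2, 6.8), a distance of √(0.3² + 0.6²) ≈ 0.7.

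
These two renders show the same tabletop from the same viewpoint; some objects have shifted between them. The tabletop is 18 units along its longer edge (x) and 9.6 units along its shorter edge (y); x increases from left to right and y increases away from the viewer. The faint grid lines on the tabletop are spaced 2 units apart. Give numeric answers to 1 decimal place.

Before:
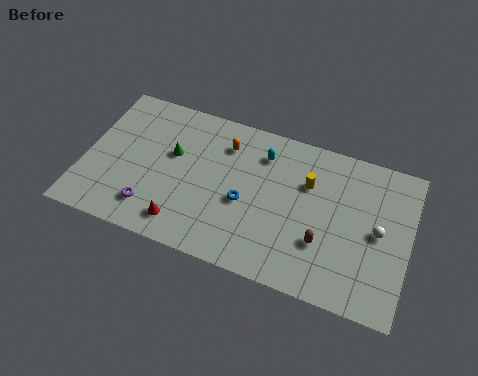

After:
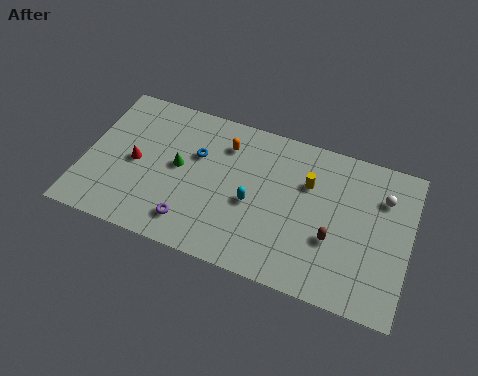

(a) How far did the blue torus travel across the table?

3.6

The blue torus moved from about (9.0, 4.1) to (6.1, 6.2), a distance of √(2.9² + 2.1²) ≈ 3.6.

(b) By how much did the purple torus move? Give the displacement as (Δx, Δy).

(2.2, -0.2)

The purple torus started near (4.0, 2.0) and ended near (6.2, 1.8).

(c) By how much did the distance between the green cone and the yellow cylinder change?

-0.3

They were about 7.5 units apart before and 7.2 after — 0.3 units closer together.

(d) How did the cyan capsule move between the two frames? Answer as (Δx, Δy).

(-0.3, -3.3)

From the two frames, the cyan capsule sits at roughly (9.7, 7.5) before and (9.4, 4.2) after.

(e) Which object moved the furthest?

the red cone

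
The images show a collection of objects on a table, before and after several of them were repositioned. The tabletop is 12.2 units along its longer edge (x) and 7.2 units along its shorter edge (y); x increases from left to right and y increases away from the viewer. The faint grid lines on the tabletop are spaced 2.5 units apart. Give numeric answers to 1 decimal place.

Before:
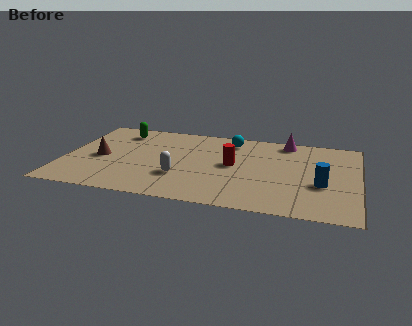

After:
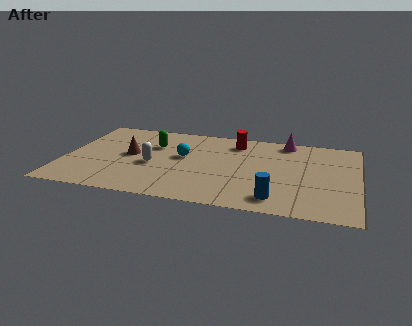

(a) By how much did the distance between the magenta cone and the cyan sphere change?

+2.5

The distance was about 2.3 in the first image and 4.8 in the second, so they moved 2.5 units further apart.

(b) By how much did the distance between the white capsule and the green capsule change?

-2.8

The distance was about 4.6 in the first image and 1.8 in the second, so they moved 2.8 units closer together.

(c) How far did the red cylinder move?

2.1

The red cylinder was near (7.0, 3.8) before and (7.0, 5.9) after, so it travelled √(0.0² + 2.1²) ≈ 2.1 units.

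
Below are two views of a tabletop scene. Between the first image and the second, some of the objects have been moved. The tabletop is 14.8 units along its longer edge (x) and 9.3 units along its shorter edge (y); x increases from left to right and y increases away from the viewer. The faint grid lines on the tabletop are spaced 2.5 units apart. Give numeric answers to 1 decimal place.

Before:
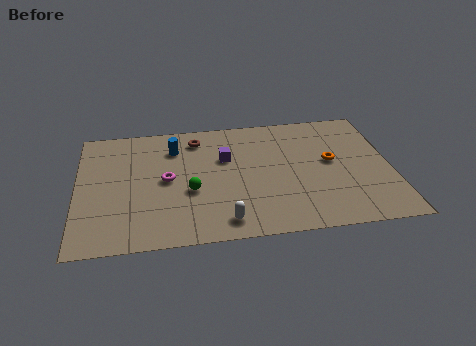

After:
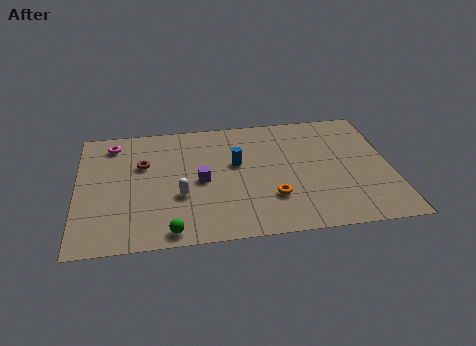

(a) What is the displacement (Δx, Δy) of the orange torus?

(-2.9, -2.4)

From the two frames, the orange torus sits at roughly (12.0, 5.1) before and (9.1, 2.7) after.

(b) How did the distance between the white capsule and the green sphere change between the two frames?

-0.3

Before: roughly 2.8 units apart; after: 2.5. That's 0.3 units closer together.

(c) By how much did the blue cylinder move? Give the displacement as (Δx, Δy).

(2.9, -1.6)

From the two frames, the blue cylinder sits at roughly (4.6, 7.1) before and (7.5, 5.5) after.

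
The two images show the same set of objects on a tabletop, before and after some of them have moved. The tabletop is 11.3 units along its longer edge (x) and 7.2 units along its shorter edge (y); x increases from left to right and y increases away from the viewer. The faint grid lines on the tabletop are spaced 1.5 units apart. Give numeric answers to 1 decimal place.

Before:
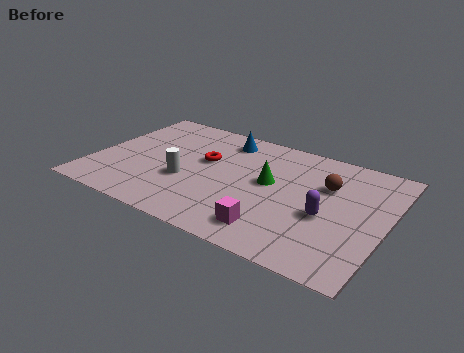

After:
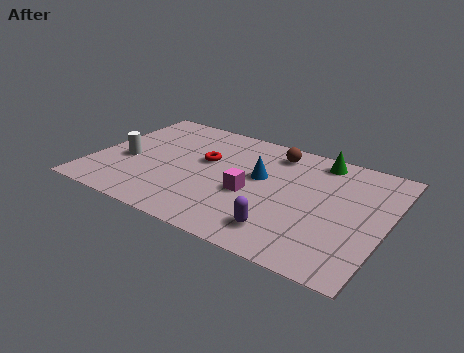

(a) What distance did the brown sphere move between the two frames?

2.5

From (8.9, 4.8) to (6.7, 6.0), the brown sphere covered √(2.2² + 1.2²) ≈ 2.5 units.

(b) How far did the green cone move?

2.8

The green cone moved from about (6.8, 4.0) to (8.4, 6.3), a distance of √(1.6² + 2.3²) ≈ 2.8.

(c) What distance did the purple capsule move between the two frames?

2.1

The purple capsule was near (9.1, 3.0) before and (7.7, 1.4) after, so it travelled √(1.4² + 1.6²) ≈ 2.1 units.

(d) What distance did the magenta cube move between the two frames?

2.0

The magenta cube was near (7.3, 1.3) before and (6.2, 3.0) after, so it travelled √(1.1² + 1.7²) ≈ 2.0 units.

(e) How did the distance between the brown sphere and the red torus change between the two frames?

-1.7

Before: roughly 4.7 units apart; after: 3.0. That's 1.7 units closer together.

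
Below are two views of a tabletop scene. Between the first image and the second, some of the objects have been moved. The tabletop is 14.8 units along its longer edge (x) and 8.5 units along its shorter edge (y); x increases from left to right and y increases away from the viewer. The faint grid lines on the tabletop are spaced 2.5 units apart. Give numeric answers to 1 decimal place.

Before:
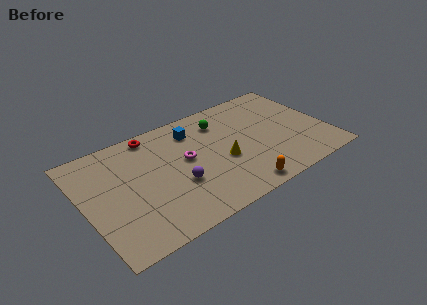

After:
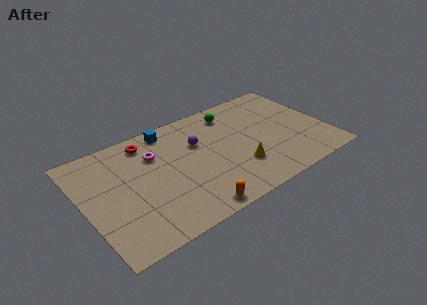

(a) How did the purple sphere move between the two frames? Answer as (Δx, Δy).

(1.7, 2.5)

The purple sphere started near (5.4, 3.1) and ended near (7.1, 5.6).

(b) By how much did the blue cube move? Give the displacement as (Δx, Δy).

(-1.4, 0.8)

From the two frames, the blue cube sits at roughly (7.0, 6.7) before and (5.6, 7.5) after.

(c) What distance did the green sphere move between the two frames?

0.9

From (8.7, 6.6) to (9.5, 7.0), the green sphere covered √(0.8² + 0.4²) ≈ 0.9 units.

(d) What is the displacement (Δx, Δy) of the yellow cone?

(0.8, -1.0)

The yellow cone was at about (8.3, 3.5) and moved to about (9.1, 2.5).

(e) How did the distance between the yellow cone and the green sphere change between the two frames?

+1.4

They were about 3.1 units apart before and 4.5 after — 1.4 units further apart.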